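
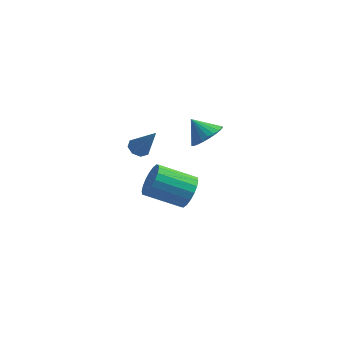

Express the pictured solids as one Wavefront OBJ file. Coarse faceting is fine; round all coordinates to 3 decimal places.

v -0.781 0.455 -3.705
v -0.276 -0.134 -3.21
v -1.914 -0.823 -2.36
v -2.419 -0.235 -2.855
v -0.291 0.197 -2.97
v -1.929 -0.492 -2.12
v -0.403 0.58 -2.876
v -2.041 -0.11 -2.025
v -0.59 0.937 -2.946
v -2.227 0.248 -2.095
v -0.814 1.199 -3.166
v -2.452 0.51 -2.315
v -1.032 1.314 -3.493
v -2.67 0.625 -2.642
v -1.201 1.258 -3.862
v -2.839 0.569 -3.012
v -1.286 1.043 -4.2
v -2.924 0.354 -3.35
v -1.271 0.712 -4.44
v -2.909 0.023 -3.59
v -1.159 0.33 -4.535
v -2.797 -0.36 -3.684
v -0.973 -0.028 -4.465
v -2.61 -0.717 -3.614
v -0.748 -0.29 -4.245
v -2.386 -0.979 -3.394
v -0.53 -0.405 -3.918
v -2.168 -1.094 -3.067
v -0.361 -0.349 -3.548
v -1.999 -1.038 -2.698
v -1.521 -3.297 1.513
v -1.079 -3.323 1.205
v -0.579 -3.583 2.887
v -1.157 -2.939 1.338
v -1.448 -2.765 1.574
v -1.782 -2.903 1.775
v -1.964 -3.271 1.822
v -1.886 -3.655 1.689
v -1.594 -3.829 1.453
v -1.26 -3.691 1.252
v 0.935 -1.595 1.859
v 1.557 -1.674 2.434
v 0.145 -1.545 2.721
v 1.541 -1.344 2.4
v 1.433 -1.053 2.284
v 1.249 -0.844 2.103
v 1.018 -0.75 1.885
v 0.774 -0.784 1.664
v 0.554 -0.942 1.472
v 0.392 -1.199 1.339
v 0.313 -1.517 1.285
v 0.329 -1.846 1.318
v 0.437 -2.137 1.434
v 0.621 -2.346 1.615
v 0.852 -2.441 1.833
v 1.096 -2.407 2.055
v 1.316 -2.249 2.247
v 1.478 -1.992 2.38
f 2 1 5
f 2 5 3
f 3 5 6
f 3 6 4
f 5 1 7
f 5 7 6
f 6 7 8
f 6 8 4
f 7 1 9
f 7 9 8
f 8 9 10
f 8 10 4
f 9 1 11
f 9 11 10
f 10 11 12
f 10 12 4
f 11 1 13
f 11 13 12
f 12 13 14
f 12 14 4
f 13 1 15
f 13 15 14
f 14 15 16
f 14 16 4
f 15 1 17
f 15 17 16
f 16 17 18
f 16 18 4
f 17 1 19
f 17 19 18
f 18 19 20
f 18 20 4
f 19 1 21
f 19 21 20
f 20 21 22
f 20 22 4
f 21 1 23
f 21 23 22
f 22 23 24
f 22 24 4
f 23 1 25
f 23 25 24
f 24 25 26
f 24 26 4
f 25 1 27
f 25 27 26
f 26 27 28
f 26 28 4
f 27 1 29
f 27 29 28
f 28 29 30
f 28 30 4
f 29 1 2
f 29 2 30
f 30 2 3
f 30 3 4
f 32 31 34
f 32 34 33
f 34 31 35
f 34 35 33
f 35 31 36
f 35 36 33
f 36 31 37
f 36 37 33
f 37 31 38
f 37 38 33
f 38 31 39
f 38 39 33
f 39 31 40
f 39 40 33
f 40 31 32
f 40 32 33
f 42 41 44
f 42 44 43
f 44 41 45
f 44 45 43
f 45 41 46
f 45 46 43
f 46 41 47
f 46 47 43
f 47 41 48
f 47 48 43
f 48 41 49
f 48 49 43
f 49 41 50
f 49 50 43
f 50 41 51
f 50 51 43
f 51 41 52
f 51 52 43
f 52 41 53
f 52 53 43
f 53 41 54
f 53 54 43
f 54 41 55
f 54 55 43
f 55 41 56
f 55 56 43
f 56 41 57
f 56 57 43
f 57 41 58
f 57 58 43
f 58 41 42
f 58 42 43



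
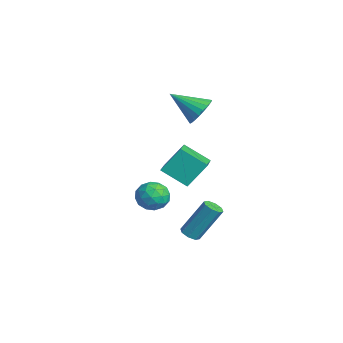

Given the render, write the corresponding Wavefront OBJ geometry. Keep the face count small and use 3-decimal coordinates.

v 2.171 -3.943 -1.338
v 2.647 -3.508 -1.986
v 3.433 -4.452 -0.754
v 3.909 -4.017 -1.402
v 3.471 -3.538 -0.757
v 2.691 -3.224 -1.118
v 3.389 -4.736 -1.622
v 2.609 -4.422 -1.983
v 3.4 -3.998 -2.162
v 3.451 -3.257 -1.627
v 2.629 -4.703 -1.113
v 2.68 -3.962 -0.578
v 2.299 -3.681 -1.713
v 3.781 -4.279 -1.027
v 3.524 -3.998 -0.647
v 3.804 -3.742 -1.029
v 2.325 -3.514 -1.203
v 2.604 -3.258 -1.584
v 3.088 -3.276 -0.862
v 3.476 -4.702 -1.156
v 3.755 -4.446 -1.537
v 2.276 -4.218 -1.711
v 2.556 -3.962 -2.093
v 2.992 -4.684 -1.878
v 3.021 -3.713 -2.198
v 3.762 -4.012 -1.854
v 3.456 -4.435 -1.984
v 2.998 -4.25 -2.196
v 3.051 -3.278 -1.884
v 3.792 -3.577 -1.54
v 3.535 -3.296 -1.161
v 3.076 -3.111 -1.373
v 3.493 -3.566 -1.987
v 2.288 -4.383 -1.2
v 3.029 -4.682 -0.856
v 3.004 -4.849 -1.367
v 2.545 -4.664 -1.579
v 2.318 -3.948 -0.886
v 3.059 -4.247 -0.542
v 3.082 -3.71 -0.544
v 2.624 -3.525 -0.756
v 2.587 -4.394 -0.753
v -3.542 0.705 0.611
v -3.185 1.13 1.407
v -4.378 -0.725 1.749
v -3.544 1.31 1.369
v -3.903 1.385 1.201
v -4.199 1.343 0.93
v -4.382 1.191 0.605
v -4.419 0.954 0.28
v -4.305 0.675 0.013
v -4.059 0.401 -0.151
v -3.724 0.179 -0.184
v -3.357 0.048 -0.078
v -3.022 0.031 0.146
v -2.777 0.131 0.451
v -2.665 0.33 0.783
v -2.704 0.593 1.086
v -2.888 0.876 1.306
v 3.229 -2.135 -4.271
v 3.711 -2.4 -4.168
v 3.934 -1.27 -2.306
v 3.451 -1.005 -2.409
v 3.767 -2.039 -4.394
v 3.989 -0.909 -2.531
v 3.507 -1.735 -4.547
v 3.73 -0.605 -2.685
v 3.084 -1.665 -4.539
v 3.307 -0.535 -2.677
v 2.746 -1.87 -4.374
v 2.969 -0.74 -2.512
v 2.691 -2.231 -4.149
v 2.913 -1.101 -2.286
v 2.95 -2.535 -3.995
v 3.173 -1.405 -2.133
v 3.373 -2.605 -4.003
v 3.596 -1.475 -2.141
v -0.246 -2.35 -1.192
v -0.268 -1.294 0.101
v 0.579 -1.228 -2.095
v 0.558 -0.172 -0.801
v 1.402 -3.068 -0.579
v 1.381 -2.012 0.715
v 2.228 -1.946 -1.481
v 2.206 -0.89 -0.188
f 1 38 17
f 38 12 41
f 17 41 6
f 38 41 17
f 1 17 13
f 17 6 18
f 13 18 2
f 17 18 13
f 1 13 22
f 13 2 23
f 22 23 8
f 13 23 22
f 1 22 34
f 22 8 37
f 34 37 11
f 22 37 34
f 1 34 38
f 34 11 42
f 38 42 12
f 34 42 38
f 2 18 29
f 18 6 32
f 29 32 10
f 18 32 29
f 6 41 19
f 41 12 40
f 19 40 5
f 41 40 19
f 12 42 39
f 42 11 35
f 39 35 3
f 42 35 39
f 11 37 36
f 37 8 24
f 36 24 7
f 37 24 36
f 8 23 28
f 23 2 25
f 28 25 9
f 23 25 28
f 4 30 16
f 30 10 31
f 16 31 5
f 30 31 16
f 4 16 14
f 16 5 15
f 14 15 3
f 16 15 14
f 4 14 21
f 14 3 20
f 21 20 7
f 14 20 21
f 4 21 26
f 21 7 27
f 26 27 9
f 21 27 26
f 4 26 30
f 26 9 33
f 30 33 10
f 26 33 30
f 5 31 19
f 31 10 32
f 19 32 6
f 31 32 19
f 3 15 39
f 15 5 40
f 39 40 12
f 15 40 39
f 7 20 36
f 20 3 35
f 36 35 11
f 20 35 36
f 9 27 28
f 27 7 24
f 28 24 8
f 27 24 28
f 10 33 29
f 33 9 25
f 29 25 2
f 33 25 29
f 44 43 46
f 44 46 45
f 46 43 47
f 46 47 45
f 47 43 48
f 47 48 45
f 48 43 49
f 48 49 45
f 49 43 50
f 49 50 45
f 50 43 51
f 50 51 45
f 51 43 52
f 51 52 45
f 52 43 53
f 52 53 45
f 53 43 54
f 53 54 45
f 54 43 55
f 54 55 45
f 55 43 56
f 55 56 45
f 56 43 57
f 56 57 45
f 57 43 58
f 57 58 45
f 58 43 59
f 58 59 45
f 59 43 44
f 59 44 45
f 61 60 64
f 61 64 62
f 62 64 65
f 62 65 63
f 64 60 66
f 64 66 65
f 65 66 67
f 65 67 63
f 66 60 68
f 66 68 67
f 67 68 69
f 67 69 63
f 68 60 70
f 68 70 69
f 69 70 71
f 69 71 63
f 70 60 72
f 70 72 71
f 71 72 73
f 71 73 63
f 72 60 74
f 72 74 73
f 73 74 75
f 73 75 63
f 74 60 76
f 74 76 75
f 75 76 77
f 75 77 63
f 76 60 61
f 76 61 77
f 77 61 62
f 77 62 63
f 79 81 78
f 82 79 78
f 78 81 80
f 80 82 78
f 79 85 81
f 83 79 82
f 83 85 79
f 81 85 80
f 84 82 80
f 80 85 84
f 84 83 82
f 85 83 84



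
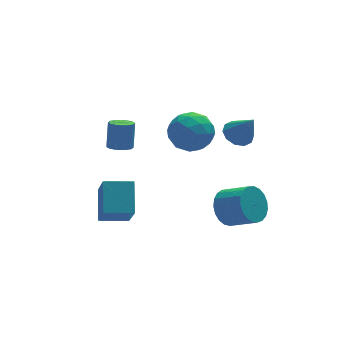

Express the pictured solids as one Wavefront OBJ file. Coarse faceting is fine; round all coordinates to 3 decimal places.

v 2.247 -2.762 -3.079
v 2.757 -2.93 -3.899
v 3.623 -3.906 -3.16
v 3.113 -3.738 -2.341
v 2.963 -2.62 -3.733
v 3.83 -3.597 -2.994
v 3.046 -2.336 -3.453
v 3.912 -3.312 -2.715
v 2.991 -2.124 -3.109
v 3.857 -3.101 -2.37
v 2.806 -2.023 -2.76
v 3.673 -3 -2.021
v 2.526 -2.05 -2.466
v 3.392 -3.027 -1.727
v 2.196 -2.2 -2.278
v 3.063 -3.176 -1.539
v 1.876 -2.447 -2.229
v 2.743 -3.423 -1.49
v 1.62 -2.748 -2.326
v 2.486 -3.725 -1.587
v 1.472 -3.052 -2.554
v 2.338 -4.028 -1.815
v 1.458 -3.306 -2.873
v 2.324 -4.282 -2.134
v 1.581 -3.465 -3.227
v 2.447 -4.441 -2.489
v 1.818 -3.503 -3.556
v 2.685 -4.479 -2.817
v 2.13 -3.413 -3.803
v 2.996 -4.389 -3.064
v 2.462 -3.21 -3.924
v 3.328 -4.186 -3.185
v -3.444 -2.603 -1.977
v -3.035 -1.356 -0.898
v -3.27 -1.26 -3.595
v -2.861 -0.012 -2.515
v -2.119 -2.928 -2.105
v -1.71 -1.68 -1.025
v -1.945 -1.584 -3.722
v -1.536 -0.337 -2.643
v 0.82 -0.95 2.324
v 1.77 -1.272 1.838
v -0.03 -2.368 1.602
v 0.92 -2.69 1.116
v 0.812 -2.751 2.224
v 1.337 -1.875 2.67
v 0.403 -1.765 0.77
v 0.928 -0.889 1.216
v 1.512 -1.776 0.878
v 1.765 -2.385 1.776
v -0.025 -1.255 1.664
v 0.228 -1.864 2.562
v 1.37 -0.987 2.144
v 0.37 -2.653 1.296
v 0.307 -2.689 1.947
v 0.865 -2.878 1.661
v 1.115 -1.341 2.633
v 1.674 -1.53 2.348
v 1.11 -2.399 2.574
v 0.066 -2.11 1.092
v 0.625 -2.299 0.807
v 0.875 -0.762 1.779
v 1.433 -0.951 1.493
v 0.63 -1.241 0.866
v 1.776 -1.472 1.294
v 1.277 -2.305 0.87
v 0.973 -1.762 0.667
v 1.282 -1.247 0.929
v 1.925 -1.83 1.822
v 1.425 -2.663 1.398
v 1.362 -2.699 2.049
v 1.671 -2.185 2.311
v 1.773 -2.126 1.258
v 0.315 -0.977 2.042
v -0.185 -1.81 1.618
v 0.069 -1.455 1.129
v 0.378 -0.941 1.391
v 0.463 -1.335 2.57
v -0.036 -2.168 2.146
v 0.458 -2.393 2.511
v 0.767 -1.878 2.773
v -0.033 -1.514 2.182
v -1.749 0.134 -0.006
v -1.37 -0.322 0.085
v -1.131 0.13 1.356
v -1.511 0.586 1.266
v -1.176 -0.037 -0.052
v -0.938 0.415 1.219
v -1.201 0.313 -0.172
v -0.963 0.765 1.099
v -1.436 0.595 -0.228
v -1.197 1.046 1.043
v -1.79 0.701 -0.199
v -1.551 1.152 1.072
v -2.129 0.59 -0.096
v -1.89 1.042 1.175
v -2.322 0.305 0.041
v -2.084 0.757 1.312
v -2.297 -0.045 0.161
v -2.059 0.407 1.432
v -2.063 -0.326 0.217
v -1.824 0.125 1.488
v -1.709 -0.432 0.188
v -1.47 0.019 1.459
v 3.089 -1.798 1.033
v 3.796 -1.888 0.768
v 3.491 -2.562 2.367
v 3.78 -1.483 1.005
v 3.501 -1.198 1.252
v 3.064 -1.142 1.416
v 2.637 -1.336 1.433
v 2.382 -1.707 1.298
v 2.398 -2.112 1.061
v 2.677 -2.397 0.813
v 3.114 -2.453 0.649
v 3.541 -2.259 0.632
f 2 1 5
f 2 5 3
f 3 5 6
f 3 6 4
f 5 1 7
f 5 7 6
f 6 7 8
f 6 8 4
f 7 1 9
f 7 9 8
f 8 9 10
f 8 10 4
f 9 1 11
f 9 11 10
f 10 11 12
f 10 12 4
f 11 1 13
f 11 13 12
f 12 13 14
f 12 14 4
f 13 1 15
f 13 15 14
f 14 15 16
f 14 16 4
f 15 1 17
f 15 17 16
f 16 17 18
f 16 18 4
f 17 1 19
f 17 19 18
f 18 19 20
f 18 20 4
f 19 1 21
f 19 21 20
f 20 21 22
f 20 22 4
f 21 1 23
f 21 23 22
f 22 23 24
f 22 24 4
f 23 1 25
f 23 25 24
f 24 25 26
f 24 26 4
f 25 1 27
f 25 27 26
f 26 27 28
f 26 28 4
f 27 1 29
f 27 29 28
f 28 29 30
f 28 30 4
f 29 1 31
f 29 31 30
f 30 31 32
f 30 32 4
f 31 1 2
f 31 2 32
f 32 2 3
f 32 3 4
f 34 36 33
f 37 34 33
f 33 36 35
f 35 37 33
f 34 40 36
f 38 34 37
f 38 40 34
f 36 40 35
f 39 37 35
f 35 40 39
f 39 38 37
f 40 38 39
f 41 78 57
f 78 52 81
f 57 81 46
f 78 81 57
f 41 57 53
f 57 46 58
f 53 58 42
f 57 58 53
f 41 53 62
f 53 42 63
f 62 63 48
f 53 63 62
f 41 62 74
f 62 48 77
f 74 77 51
f 62 77 74
f 41 74 78
f 74 51 82
f 78 82 52
f 74 82 78
f 42 58 69
f 58 46 72
f 69 72 50
f 58 72 69
f 46 81 59
f 81 52 80
f 59 80 45
f 81 80 59
f 52 82 79
f 82 51 75
f 79 75 43
f 82 75 79
f 51 77 76
f 77 48 64
f 76 64 47
f 77 64 76
f 48 63 68
f 63 42 65
f 68 65 49
f 63 65 68
f 44 70 56
f 70 50 71
f 56 71 45
f 70 71 56
f 44 56 54
f 56 45 55
f 54 55 43
f 56 55 54
f 44 54 61
f 54 43 60
f 61 60 47
f 54 60 61
f 44 61 66
f 61 47 67
f 66 67 49
f 61 67 66
f 44 66 70
f 66 49 73
f 70 73 50
f 66 73 70
f 45 71 59
f 71 50 72
f 59 72 46
f 71 72 59
f 43 55 79
f 55 45 80
f 79 80 52
f 55 80 79
f 47 60 76
f 60 43 75
f 76 75 51
f 60 75 76
f 49 67 68
f 67 47 64
f 68 64 48
f 67 64 68
f 50 73 69
f 73 49 65
f 69 65 42
f 73 65 69
f 84 83 87
f 84 87 85
f 85 87 88
f 85 88 86
f 87 83 89
f 87 89 88
f 88 89 90
f 88 90 86
f 89 83 91
f 89 91 90
f 90 91 92
f 90 92 86
f 91 83 93
f 91 93 92
f 92 93 94
f 92 94 86
f 93 83 95
f 93 95 94
f 94 95 96
f 94 96 86
f 95 83 97
f 95 97 96
f 96 97 98
f 96 98 86
f 97 83 99
f 97 99 98
f 98 99 100
f 98 100 86
f 99 83 101
f 99 101 100
f 100 101 102
f 100 102 86
f 101 83 103
f 101 103 102
f 102 103 104
f 102 104 86
f 103 83 84
f 103 84 104
f 104 84 85
f 104 85 86
f 106 105 108
f 106 108 107
f 108 105 109
f 108 109 107
f 109 105 110
f 109 110 107
f 110 105 111
f 110 111 107
f 111 105 112
f 111 112 107
f 112 105 113
f 112 113 107
f 113 105 114
f 113 114 107
f 114 105 115
f 114 115 107
f 115 105 116
f 115 116 107
f 116 105 106
f 116 106 107



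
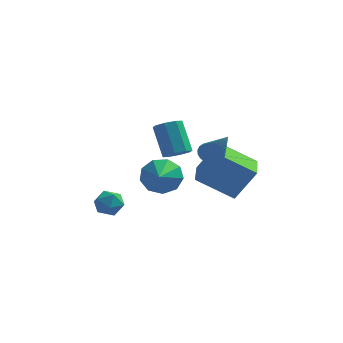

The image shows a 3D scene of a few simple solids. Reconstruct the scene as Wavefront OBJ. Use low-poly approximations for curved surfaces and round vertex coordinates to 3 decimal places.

v -2.025 4.234 -1.454
v -1.326 4.042 -2.053
v -1.835 2.906 -0.806
v -1.093 4.332 -1.528
v -1.296 4.576 -0.969
v -1.841 4.66 -0.637
v -2.471 4.545 -0.687
v -2.893 4.284 -1.097
v -2.909 4 -1.673
v -2.511 3.825 -2.148
v -1.886 3.842 -2.297
v 1.472 2.191 -1.34
v -0.141 2.033 -0.33
v 1.197 3.88 -1.514
v -0.416 3.722 -0.504
v 2.336 2.478 0.084
v 0.723 2.32 1.094
v 2.061 4.167 -0.09
v 0.448 4.009 0.92
v -0.869 2.053 1.081
v -0.455 1.747 1.444
v -1.037 2.5 2.742
v -1.451 2.807 2.379
v -0.282 2.166 1.279
v -0.863 2.919 2.577
v -0.452 2.518 0.998
v -1.034 3.272 2.296
v -0.867 2.599 0.765
v -1.449 3.352 2.064
v -1.283 2.36 0.718
v -1.865 3.113 2.016
v -1.457 1.941 0.883
v -2.038 2.694 2.181
v -1.286 1.588 1.164
v -1.868 2.342 2.462
v -0.871 1.508 1.396
v -1.453 2.261 2.695
v -4.101 3.245 -2.503
v -3.525 3.071 -2.098
v -4.275 2.109 -2.742
v -3.699 1.935 -2.337
v -4.3 2.192 -2.022
v -4.192 2.895 -1.874
v -3.608 2.285 -2.966
v -3.5 2.988 -2.818
v -3.22 2.479 -2.384
v -3.648 2.421 -1.8
v -4.152 2.759 -3.04
v -4.58 2.701 -2.456
v 0.47 2.295 1.141
v 0.959 2.621 1.088
v 1.35 1.225 2.679
v 0.84 2.744 1.241
v 0.664 2.798 1.38
v 0.459 2.776 1.482
v 0.256 2.681 1.533
v 0.085 2.527 1.523
v -0.027 2.338 1.456
v -0.064 2.142 1.341
v -0.019 1.97 1.195
v 0.1 1.847 1.041
v 0.275 1.792 0.902
v 0.48 1.814 0.8
v 0.684 1.909 0.75
v 0.855 2.063 0.759
v 0.967 2.252 0.827
v 1.004 2.448 0.942
f 2 1 4
f 2 4 3
f 4 1 5
f 4 5 3
f 5 1 6
f 5 6 3
f 6 1 7
f 6 7 3
f 7 1 8
f 7 8 3
f 8 1 9
f 8 9 3
f 9 1 10
f 9 10 3
f 10 1 11
f 10 11 3
f 11 1 2
f 11 2 3
f 13 15 12
f 16 13 12
f 12 15 14
f 14 16 12
f 13 19 15
f 17 13 16
f 17 19 13
f 15 19 14
f 18 16 14
f 14 19 18
f 18 17 16
f 19 17 18
f 21 20 24
f 21 24 22
f 22 24 25
f 22 25 23
f 24 20 26
f 24 26 25
f 25 26 27
f 25 27 23
f 26 20 28
f 26 28 27
f 27 28 29
f 27 29 23
f 28 20 30
f 28 30 29
f 29 30 31
f 29 31 23
f 30 20 32
f 30 32 31
f 31 32 33
f 31 33 23
f 32 20 34
f 32 34 33
f 33 34 35
f 33 35 23
f 34 20 36
f 34 36 35
f 35 36 37
f 35 37 23
f 36 20 21
f 36 21 37
f 37 21 22
f 37 22 23
f 38 49 43
f 38 43 39
f 38 39 45
f 38 45 48
f 38 48 49
f 39 43 47
f 43 49 42
f 49 48 40
f 48 45 44
f 45 39 46
f 41 47 42
f 41 42 40
f 41 40 44
f 41 44 46
f 41 46 47
f 42 47 43
f 40 42 49
f 44 40 48
f 46 44 45
f 47 46 39
f 51 50 53
f 51 53 52
f 53 50 54
f 53 54 52
f 54 50 55
f 54 55 52
f 55 50 56
f 55 56 52
f 56 50 57
f 56 57 52
f 57 50 58
f 57 58 52
f 58 50 59
f 58 59 52
f 59 50 60
f 59 60 52
f 60 50 61
f 60 61 52
f 61 50 62
f 61 62 52
f 62 50 63
f 62 63 52
f 63 50 64
f 63 64 52
f 64 50 65
f 64 65 52
f 65 50 66
f 65 66 52
f 66 50 67
f 66 67 52
f 67 50 51
f 67 51 52



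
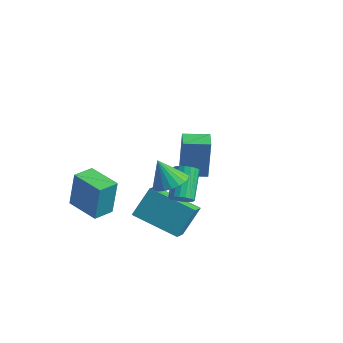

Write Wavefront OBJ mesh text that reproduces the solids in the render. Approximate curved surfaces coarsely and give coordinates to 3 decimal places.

v 0.824 -3.725 -2.835
v 0.938 -2.855 -1.582
v 0.339 -2.969 -3.317
v 0.452 -2.098 -2.064
v 2.708 -2.962 -3.536
v 2.821 -2.091 -2.283
v 2.222 -2.205 -4.018
v 2.336 -1.335 -2.765
v 2.659 -2.685 -1.419
v 3.029 -2.314 -1.494
v 2.332 -1.404 -0.436
v 1.961 -1.775 -0.361
v 2.864 -2.256 -1.652
v 2.167 -1.346 -0.594
v 2.659 -2.283 -1.765
v 1.962 -1.373 -0.707
v 2.453 -2.39 -1.808
v 1.756 -1.48 -0.75
v 2.288 -2.555 -1.775
v 1.591 -1.645 -0.717
v 2.196 -2.746 -1.671
v 1.499 -1.836 -0.613
v 2.196 -2.925 -1.517
v 1.499 -2.015 -0.459
v 2.288 -3.056 -1.344
v 1.591 -2.146 -0.286
v 2.453 -3.114 -1.186
v 1.756 -2.204 -0.128
v 2.658 -3.087 -1.073
v 1.961 -2.177 -0.015
v 2.864 -2.98 -1.03
v 2.167 -2.07 0.028
v 3.029 -2.815 -1.063
v 2.332 -1.905 -0.005
v 3.121 -2.624 -1.167
v 2.424 -1.714 -0.109
v 3.121 -2.445 -1.321
v 2.424 -1.535 -0.263
v 3.324 -3.841 0.478
v 3.912 -4.317 0.621
v 2.836 -4.099 1.622
v 4.023 -4.038 0.732
v 4.014 -3.725 0.798
v 3.886 -3.432 0.81
v 3.66 -3.21 0.764
v 3.376 -3.097 0.668
v 3.083 -3.112 0.54
v 2.832 -3.254 0.401
v 2.666 -3.497 0.275
v 2.613 -3.799 0.185
v 2.684 -4.109 0.145
v 2.865 -4.372 0.162
v 3.125 -4.544 0.235
v 3.42 -4.594 0.349
v 3.698 -4.514 0.486
v -2.694 -4.144 -3.79
v -2.482 -4.014 -1.977
v -2.755 -3.148 -3.855
v -2.543 -3.018 -2.042
v -1.137 -4.062 -3.978
v -0.925 -3.932 -2.165
v -1.198 -3.066 -4.043
v -0.986 -2.936 -2.23
v -1.259 0.783 -3.63
v -1.097 0.792 -1.496
v -1.943 1.365 -3.581
v -1.782 1.374 -1.447
v -0.478 1.706 -3.693
v -0.317 1.715 -1.559
v -1.163 2.288 -3.644
v -1.001 2.297 -1.51
f 2 4 1
f 5 2 1
f 1 4 3
f 3 5 1
f 2 8 4
f 6 2 5
f 6 8 2
f 4 8 3
f 7 5 3
f 3 8 7
f 7 6 5
f 8 6 7
f 10 9 13
f 10 13 11
f 11 13 14
f 11 14 12
f 13 9 15
f 13 15 14
f 14 15 16
f 14 16 12
f 15 9 17
f 15 17 16
f 16 17 18
f 16 18 12
f 17 9 19
f 17 19 18
f 18 19 20
f 18 20 12
f 19 9 21
f 19 21 20
f 20 21 22
f 20 22 12
f 21 9 23
f 21 23 22
f 22 23 24
f 22 24 12
f 23 9 25
f 23 25 24
f 24 25 26
f 24 26 12
f 25 9 27
f 25 27 26
f 26 27 28
f 26 28 12
f 27 9 29
f 27 29 28
f 28 29 30
f 28 30 12
f 29 9 31
f 29 31 30
f 30 31 32
f 30 32 12
f 31 9 33
f 31 33 32
f 32 33 34
f 32 34 12
f 33 9 35
f 33 35 34
f 34 35 36
f 34 36 12
f 35 9 37
f 35 37 36
f 36 37 38
f 36 38 12
f 37 9 10
f 37 10 38
f 38 10 11
f 38 11 12
f 40 39 42
f 40 42 41
f 42 39 43
f 42 43 41
f 43 39 44
f 43 44 41
f 44 39 45
f 44 45 41
f 45 39 46
f 45 46 41
f 46 39 47
f 46 47 41
f 47 39 48
f 47 48 41
f 48 39 49
f 48 49 41
f 49 39 50
f 49 50 41
f 50 39 51
f 50 51 41
f 51 39 52
f 51 52 41
f 52 39 53
f 52 53 41
f 53 39 54
f 53 54 41
f 54 39 55
f 54 55 41
f 55 39 40
f 55 40 41
f 57 59 56
f 60 57 56
f 56 59 58
f 58 60 56
f 57 63 59
f 61 57 60
f 61 63 57
f 59 63 58
f 62 60 58
f 58 63 62
f 62 61 60
f 63 61 62
f 65 67 64
f 68 65 64
f 64 67 66
f 66 68 64
f 65 71 67
f 69 65 68
f 69 71 65
f 67 71 66
f 70 68 66
f 66 71 70
f 70 69 68
f 71 69 70



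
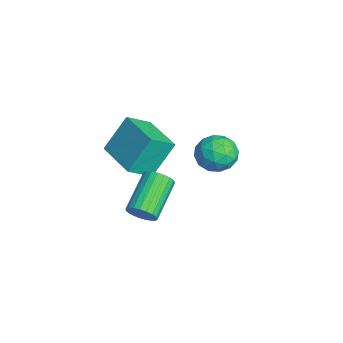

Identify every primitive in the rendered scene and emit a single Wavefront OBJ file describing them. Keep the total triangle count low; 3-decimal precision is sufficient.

v -3.261 0.01 2.018
v -2.888 -1.008 2.753
v -3.595 0.993 3.549
v -3.222 -0.025 4.284
v -1.378 0.685 1.996
v -1.005 -0.333 2.731
v -1.712 1.668 3.527
v -1.339 0.65 4.262
v -1.161 3.675 3.392
v -0.334 3.569 2.991
v -0.826 2.591 4.369
v 0.001 2.485 3.968
v -0.186 3.255 4.447
v -0.393 3.924 3.843
v -0.767 2.236 3.517
v -0.974 2.905 2.913
v -0.09 2.68 3.068
v 0.269 3.309 3.643
v -1.429 2.851 3.717
v -1.07 3.48 4.292
v -0.777 3.717 3.106
v -0.383 2.443 4.254
v -0.493 2.895 4.536
v -0.007 2.833 4.3
v -0.812 3.926 3.606
v -0.326 3.864 3.371
v -0.239 3.679 4.227
v -0.834 2.296 3.989
v -0.348 2.234 3.754
v -1.153 3.327 3.06
v -0.667 3.265 2.824
v -0.921 2.481 3.133
v -0.148 3.132 2.915
v 0.05 2.495 3.49
v -0.402 2.348 3.224
v -0.524 2.742 2.869
v 0.064 3.502 3.253
v 0.261 2.865 3.828
v 0.15 3.318 4.109
v 0.029 3.711 3.754
v 0.207 2.98 3.299
v -1.421 3.295 3.532
v -1.224 2.658 4.107
v -1.189 2.449 3.606
v -1.31 2.842 3.251
v -1.21 3.665 3.87
v -1.012 3.028 4.445
v -0.636 3.418 4.491
v -0.758 3.812 4.136
v -1.367 3.18 4.061
v 2.431 -0.336 2.985
v 2.84 -0.205 3.459
v 1.498 0.687 4.37
v 1.089 0.556 3.895
v 2.871 0.006 3.299
v 1.53 0.897 4.21
v 2.826 0.157 3.085
v 1.485 1.049 3.995
v 2.713 0.223 2.854
v 1.372 1.115 3.764
v 2.551 0.193 2.645
v 1.21 1.084 3.555
v 2.368 0.071 2.495
v 1.027 0.962 3.405
v 2.196 -0.121 2.429
v 0.855 0.77 3.34
v 2.065 -0.351 2.46
v 0.723 0.541 3.37
v 1.996 -0.577 2.582
v 0.655 0.314 3.492
v 2.003 -0.762 2.773
v 0.662 0.129 3.683
v 2.084 -0.874 3.001
v 0.743 0.018 3.911
v 2.225 -0.892 3.226
v 0.883 -0 4.136
v 2.401 -0.814 3.409
v 1.06 0.078 4.32
v 2.582 -0.653 3.519
v 1.241 0.238 4.43
v 2.738 -0.438 3.537
v 1.396 0.454 4.447
f 2 4 1
f 5 2 1
f 1 4 3
f 3 5 1
f 2 8 4
f 6 2 5
f 6 8 2
f 4 8 3
f 7 5 3
f 3 8 7
f 7 6 5
f 8 6 7
f 9 46 25
f 46 20 49
f 25 49 14
f 46 49 25
f 9 25 21
f 25 14 26
f 21 26 10
f 25 26 21
f 9 21 30
f 21 10 31
f 30 31 16
f 21 31 30
f 9 30 42
f 30 16 45
f 42 45 19
f 30 45 42
f 9 42 46
f 42 19 50
f 46 50 20
f 42 50 46
f 10 26 37
f 26 14 40
f 37 40 18
f 26 40 37
f 14 49 27
f 49 20 48
f 27 48 13
f 49 48 27
f 20 50 47
f 50 19 43
f 47 43 11
f 50 43 47
f 19 45 44
f 45 16 32
f 44 32 15
f 45 32 44
f 16 31 36
f 31 10 33
f 36 33 17
f 31 33 36
f 12 38 24
f 38 18 39
f 24 39 13
f 38 39 24
f 12 24 22
f 24 13 23
f 22 23 11
f 24 23 22
f 12 22 29
f 22 11 28
f 29 28 15
f 22 28 29
f 12 29 34
f 29 15 35
f 34 35 17
f 29 35 34
f 12 34 38
f 34 17 41
f 38 41 18
f 34 41 38
f 13 39 27
f 39 18 40
f 27 40 14
f 39 40 27
f 11 23 47
f 23 13 48
f 47 48 20
f 23 48 47
f 15 28 44
f 28 11 43
f 44 43 19
f 28 43 44
f 17 35 36
f 35 15 32
f 36 32 16
f 35 32 36
f 18 41 37
f 41 17 33
f 37 33 10
f 41 33 37
f 52 51 55
f 52 55 53
f 53 55 56
f 53 56 54
f 55 51 57
f 55 57 56
f 56 57 58
f 56 58 54
f 57 51 59
f 57 59 58
f 58 59 60
f 58 60 54
f 59 51 61
f 59 61 60
f 60 61 62
f 60 62 54
f 61 51 63
f 61 63 62
f 62 63 64
f 62 64 54
f 63 51 65
f 63 65 64
f 64 65 66
f 64 66 54
f 65 51 67
f 65 67 66
f 66 67 68
f 66 68 54
f 67 51 69
f 67 69 68
f 68 69 70
f 68 70 54
f 69 51 71
f 69 71 70
f 70 71 72
f 70 72 54
f 71 51 73
f 71 73 72
f 72 73 74
f 72 74 54
f 73 51 75
f 73 75 74
f 74 75 76
f 74 76 54
f 75 51 77
f 75 77 76
f 76 77 78
f 76 78 54
f 77 51 79
f 77 79 78
f 78 79 80
f 78 80 54
f 79 51 81
f 79 81 80
f 80 81 82
f 80 82 54
f 81 51 52
f 81 52 82
f 82 52 53
f 82 53 54



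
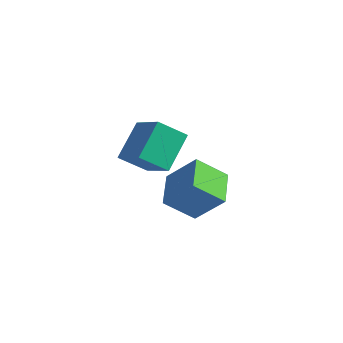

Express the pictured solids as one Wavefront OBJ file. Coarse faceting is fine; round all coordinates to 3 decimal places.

v 3.205 0.227 -3.028
v 4.364 0.601 -1.772
v 2.278 1.493 -2.55
v 3.438 1.867 -1.293
v 3.982 1.173 -4.027
v 5.142 1.547 -2.77
v 3.056 2.439 -3.548
v 4.215 2.813 -2.292
v 0.472 1.913 -2.414
v 0.2 3.359 -1.134
v -1.064 2.357 -3.241
v -1.336 3.802 -1.961
v 1.216 2.838 -3.299
v 0.944 4.283 -2.019
v -0.32 3.281 -4.126
v -0.592 4.727 -2.846
f 2 4 1
f 5 2 1
f 1 4 3
f 3 5 1
f 2 8 4
f 6 2 5
f 6 8 2
f 4 8 3
f 7 5 3
f 3 8 7
f 7 6 5
f 8 6 7
f 10 12 9
f 13 10 9
f 9 12 11
f 11 13 9
f 10 16 12
f 14 10 13
f 14 16 10
f 12 16 11
f 15 13 11
f 11 16 15
f 15 14 13
f 16 14 15



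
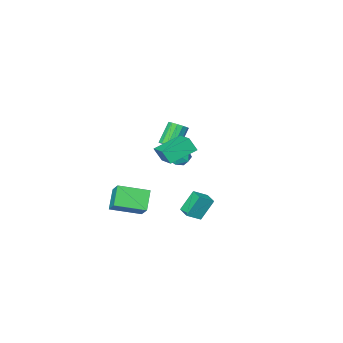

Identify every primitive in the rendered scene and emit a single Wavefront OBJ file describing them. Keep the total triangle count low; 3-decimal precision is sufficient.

v -1.267 2.711 -1.102
v -0.448 2.545 -0.609
v -1.086 3.541 -1.123
v -0.267 3.375 -0.63
v -0.553 2.525 -2.35
v 0.266 2.359 -1.857
v -0.372 3.355 -2.371
v 0.447 3.189 -1.878
v 0.533 3.466 3.428
v 0.8 3.108 4.198
v 0.964 4.867 3.93
v 1.231 4.51 4.7
v 2.029 3.23 2.8
v 2.296 2.873 3.57
v 2.46 4.632 3.302
v 2.727 4.274 4.072
v 0.296 1.336 2.561
v 0.598 0.851 2.663
v -0.215 0.6 3.862
v -0.516 1.084 3.759
v 0.754 1.092 2.82
v -0.058 0.84 4.019
v 0.765 1.41 2.894
v -0.047 1.158 4.093
v 0.627 1.705 2.862
v -0.185 1.453 4.061
v 0.384 1.882 2.735
v -0.428 1.63 3.934
v 0.113 1.886 2.552
v -0.699 1.634 3.751
v -0.1 1.716 2.372
v -0.912 1.464 3.571
v -0.187 1.424 2.252
v -0.999 1.173 3.451
v -0.121 1.105 2.23
v -0.933 0.853 3.429
v 0.078 0.859 2.313
v -0.734 0.607 3.512
v 0.346 0.764 2.474
v -0.467 0.513 3.673
v -3.781 -2.609 -1.631
v -3.167 -2.991 -1.854
v -4.233 -3.629 -1.126
v -3.619 -4.011 -1.349
v -3.562 -3.487 -0.806
v -3.282 -2.856 -1.118
v -4.118 -3.764 -1.862
v -3.838 -3.133 -2.174
v -3.375 -3.705 -1.997
v -3.031 -3.534 -1.344
v -4.369 -3.086 -1.636
v -4.025 -2.915 -0.983
v -0.08 -1.826 -4.324
v -0.793 -2.522 -3.299
v 0.206 -0.878 -3.482
v -0.508 -1.574 -2.457
v 1.488 -2.726 -3.843
v 0.774 -3.422 -2.818
v 1.773 -1.778 -3.001
v 1.06 -2.474 -1.976
f 2 4 1
f 5 2 1
f 1 4 3
f 3 5 1
f 2 8 4
f 6 2 5
f 6 8 2
f 4 8 3
f 7 5 3
f 3 8 7
f 7 6 5
f 8 6 7
f 10 12 9
f 13 10 9
f 9 12 11
f 11 13 9
f 10 16 12
f 14 10 13
f 14 16 10
f 12 16 11
f 15 13 11
f 11 16 15
f 15 14 13
f 16 14 15
f 18 17 21
f 18 21 19
f 19 21 22
f 19 22 20
f 21 17 23
f 21 23 22
f 22 23 24
f 22 24 20
f 23 17 25
f 23 25 24
f 24 25 26
f 24 26 20
f 25 17 27
f 25 27 26
f 26 27 28
f 26 28 20
f 27 17 29
f 27 29 28
f 28 29 30
f 28 30 20
f 29 17 31
f 29 31 30
f 30 31 32
f 30 32 20
f 31 17 33
f 31 33 32
f 32 33 34
f 32 34 20
f 33 17 35
f 33 35 34
f 34 35 36
f 34 36 20
f 35 17 37
f 35 37 36
f 36 37 38
f 36 38 20
f 37 17 39
f 37 39 38
f 38 39 40
f 38 40 20
f 39 17 18
f 39 18 40
f 40 18 19
f 40 19 20
f 41 52 46
f 41 46 42
f 41 42 48
f 41 48 51
f 41 51 52
f 42 46 50
f 46 52 45
f 52 51 43
f 51 48 47
f 48 42 49
f 44 50 45
f 44 45 43
f 44 43 47
f 44 47 49
f 44 49 50
f 45 50 46
f 43 45 52
f 47 43 51
f 49 47 48
f 50 49 42
f 54 56 53
f 57 54 53
f 53 56 55
f 55 57 53
f 54 60 56
f 58 54 57
f 58 60 54
f 56 60 55
f 59 57 55
f 55 60 59
f 59 58 57
f 60 58 59



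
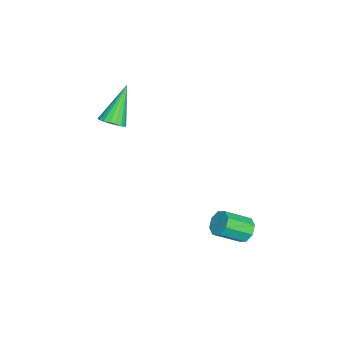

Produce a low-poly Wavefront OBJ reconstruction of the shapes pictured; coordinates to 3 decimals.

v -1.324 -2.263 2.018
v -0.963 -1.818 2.156
v -2.416 -1.837 3.502
v -1.137 -1.704 1.995
v -1.349 -1.702 1.839
v -1.555 -1.811 1.719
v -1.716 -2.009 1.657
v -1.799 -2.258 1.668
v -1.788 -2.508 1.748
v -1.686 -2.709 1.881
v -1.511 -2.823 2.042
v -1.3 -2.825 2.198
v -1.094 -2.716 2.318
v -0.933 -2.518 2.38
v -0.85 -2.269 2.369
v -0.861 -2.019 2.289
v 0.756 3.357 -2.093
v 1.201 3.697 -1.907
v 1.649 2.703 -1.162
v 1.204 2.363 -1.347
v 0.837 3.73 -1.643
v 1.284 2.737 -0.898
v 0.425 3.545 -1.642
v 0.872 2.552 -0.897
v 0.207 3.25 -1.905
v 0.655 2.256 -1.16
v 0.311 3.017 -2.278
v 0.759 2.023 -1.533
v 0.676 2.983 -2.542
v 1.123 1.99 -1.797
v 1.088 3.168 -2.543
v 1.535 2.175 -1.798
v 1.305 3.464 -2.28
v 1.753 2.47 -1.535
f 2 1 4
f 2 4 3
f 4 1 5
f 4 5 3
f 5 1 6
f 5 6 3
f 6 1 7
f 6 7 3
f 7 1 8
f 7 8 3
f 8 1 9
f 8 9 3
f 9 1 10
f 9 10 3
f 10 1 11
f 10 11 3
f 11 1 12
f 11 12 3
f 12 1 13
f 12 13 3
f 13 1 14
f 13 14 3
f 14 1 15
f 14 15 3
f 15 1 16
f 15 16 3
f 16 1 2
f 16 2 3
f 18 17 21
f 18 21 19
f 19 21 22
f 19 22 20
f 21 17 23
f 21 23 22
f 22 23 24
f 22 24 20
f 23 17 25
f 23 25 24
f 24 25 26
f 24 26 20
f 25 17 27
f 25 27 26
f 26 27 28
f 26 28 20
f 27 17 29
f 27 29 28
f 28 29 30
f 28 30 20
f 29 17 31
f 29 31 30
f 30 31 32
f 30 32 20
f 31 17 33
f 31 33 32
f 32 33 34
f 32 34 20
f 33 17 18
f 33 18 34
f 34 18 19
f 34 19 20



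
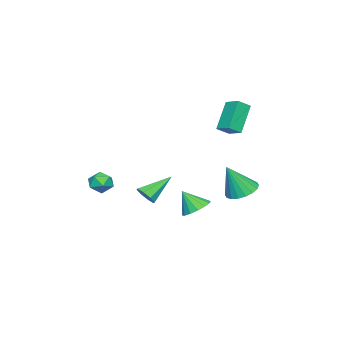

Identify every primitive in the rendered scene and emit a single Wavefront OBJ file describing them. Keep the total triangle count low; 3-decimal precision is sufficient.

v -2.053 1.796 -1.445
v -1.41 1.259 -1.871
v -1.387 1.224 0.285
v -1.212 1.624 -1.826
v -1.18 2.024 -1.706
v -1.321 2.378 -1.535
v -1.607 2.617 -1.345
v -1.982 2.694 -1.175
v -2.371 2.593 -1.059
v -2.697 2.333 -1.019
v -2.895 1.968 -1.063
v -2.927 1.568 -1.183
v -2.786 1.214 -1.355
v -2.5 0.975 -1.544
v -2.125 0.898 -1.714
v -1.736 1 -1.831
v -2.521 1.326 4.136
v -1.921 0.916 4.576
v -2.154 2.184 4.435
v -1.554 1.774 4.875
v -1.386 1.366 2.625
v -0.786 0.956 3.065
v -1.019 2.224 2.924
v -0.419 1.814 3.364
v -1.563 -0.551 -3.001
v -0.845 -0.101 -2.806
v -1.397 -1.309 -1.859
v -1.181 0.124 -2.608
v -1.619 0.168 -2.515
v -2.043 0.02 -2.552
v -2.338 -0.282 -2.709
v -2.425 -0.656 -2.944
v -2.282 -1.002 -3.195
v -1.946 -1.227 -3.393
v -1.508 -1.271 -3.487
v -1.084 -1.122 -3.45
v -0.789 -0.82 -3.292
v -0.702 -0.446 -3.057
v 3.784 -2.355 0.006
v 4.174 -2.804 -0.409
v 3.626 -3.216 0.789
v 4.016 -3.665 0.374
v 4.339 -3.111 0.712
v 4.438 -2.579 0.229
v 3.362 -3.441 0.151
v 3.461 -2.909 -0.332
v 3.914 -3.476 -0.319
v 4.517 -3.272 0.028
v 3.283 -2.748 0.352
v 3.886 -2.544 0.699
v 3.266 -0.859 -0.547
v 3.509 -1.175 -0.034
v 2.074 -0.061 0.507
v 3.733 -0.738 -0.112
v 3.683 -0.371 -0.445
v 3.389 -0.291 -0.838
v 3.023 -0.543 -1.061
v 2.799 -0.981 -0.983
v 2.848 -1.347 -0.65
v 3.142 -1.427 -0.256
f 2 1 4
f 2 4 3
f 4 1 5
f 4 5 3
f 5 1 6
f 5 6 3
f 6 1 7
f 6 7 3
f 7 1 8
f 7 8 3
f 8 1 9
f 8 9 3
f 9 1 10
f 9 10 3
f 10 1 11
f 10 11 3
f 11 1 12
f 11 12 3
f 12 1 13
f 12 13 3
f 13 1 14
f 13 14 3
f 14 1 15
f 14 15 3
f 15 1 16
f 15 16 3
f 16 1 2
f 16 2 3
f 18 20 17
f 21 18 17
f 17 20 19
f 19 21 17
f 18 24 20
f 22 18 21
f 22 24 18
f 20 24 19
f 23 21 19
f 19 24 23
f 23 22 21
f 24 22 23
f 26 25 28
f 26 28 27
f 28 25 29
f 28 29 27
f 29 25 30
f 29 30 27
f 30 25 31
f 30 31 27
f 31 25 32
f 31 32 27
f 32 25 33
f 32 33 27
f 33 25 34
f 33 34 27
f 34 25 35
f 34 35 27
f 35 25 36
f 35 36 27
f 36 25 37
f 36 37 27
f 37 25 38
f 37 38 27
f 38 25 26
f 38 26 27
f 39 50 44
f 39 44 40
f 39 40 46
f 39 46 49
f 39 49 50
f 40 44 48
f 44 50 43
f 50 49 41
f 49 46 45
f 46 40 47
f 42 48 43
f 42 43 41
f 42 41 45
f 42 45 47
f 42 47 48
f 43 48 44
f 41 43 50
f 45 41 49
f 47 45 46
f 48 47 40
f 52 51 54
f 52 54 53
f 54 51 55
f 54 55 53
f 55 51 56
f 55 56 53
f 56 51 57
f 56 57 53
f 57 51 58
f 57 58 53
f 58 51 59
f 58 59 53
f 59 51 60
f 59 60 53
f 60 51 52
f 60 52 53



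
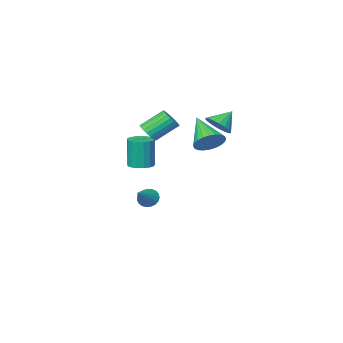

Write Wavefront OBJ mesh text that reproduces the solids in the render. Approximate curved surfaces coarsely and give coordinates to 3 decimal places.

v 2.655 0.809 -0.013
v 3.144 1.293 0.028
v 3.095 1.196 1.755
v 2.605 0.711 1.713
v 2.863 1.465 0.03
v 2.813 1.368 1.756
v 2.533 1.487 0.022
v 2.484 1.39 1.748
v 2.232 1.353 0.005
v 2.182 1.256 1.732
v 2.027 1.095 -0.015
v 1.977 0.997 1.711
v 1.966 0.771 -0.035
v 1.917 0.673 1.691
v 2.063 0.456 -0.05
v 2.014 0.358 1.676
v 2.296 0.221 -0.057
v 2.246 0.124 1.67
v 2.61 0.121 -0.053
v 2.561 0.024 1.673
v 2.935 0.179 -0.041
v 2.886 0.081 1.686
v 3.196 0.381 -0.022
v 3.147 0.283 1.705
v 3.333 0.681 -0.001
v 3.283 0.583 1.725
v 3.314 1.01 0.017
v 3.265 0.912 1.744
v 0.279 -2.602 -3.985
v 0.53 -2.359 -4.51
v 1.341 -1.858 -3.135
v 0.352 -2.178 -4.446
v 0.162 -2.07 -4.303
v -0.009 -2.054 -4.104
v -0.129 -2.133 -3.885
v -0.179 -2.293 -3.684
v -0.15 -2.506 -3.534
v -0.046 -2.735 -3.463
v 0.114 -2.942 -3.482
v 0.303 -3.09 -3.588
v 0.487 -3.153 -3.763
v 0.636 -3.121 -3.976
v 0.723 -2.999 -4.191
v 0.733 -2.809 -4.37
v 0.665 -2.582 -4.483
v 1.122 4.751 2.457
v 1.946 4.69 2.536
v 0.898 3.189 3.603
v 1.873 4.884 2.785
v 1.685 5.057 2.985
v 1.412 5.184 3.103
v 1.094 5.244 3.124
v 0.781 5.23 3.042
v 0.52 5.142 2.872
v 0.35 4.995 2.638
v 0.298 4.811 2.377
v 0.372 4.617 2.128
v 0.56 4.444 1.929
v 0.833 4.318 1.81
v 1.151 4.257 1.79
v 1.464 4.272 1.871
v 1.725 4.359 2.042
v 1.895 4.506 2.275
v 2.38 1.015 2.189
v 2.729 0.831 2.68
v 1.629 1.261 3.622
v 1.28 1.445 3.131
v 2.802 1.081 2.652
v 1.703 1.511 3.594
v 2.802 1.32 2.543
v 1.703 1.749 3.485
v 2.729 1.506 2.374
v 1.63 1.935 3.316
v 2.596 1.607 2.172
v 1.497 2.036 3.114
v 2.425 1.606 1.973
v 1.326 2.035 2.915
v 2.247 1.502 1.812
v 1.147 1.932 2.754
v 2.091 1.315 1.716
v 0.992 1.744 2.658
v 1.985 1.076 1.701
v 0.886 1.505 2.643
v 1.948 0.826 1.771
v 0.848 1.255 2.713
v 1.985 0.609 1.913
v 0.886 1.038 2.855
v 2.09 0.462 2.103
v 0.991 0.892 3.045
v 2.246 0.411 2.308
v 1.146 0.841 3.25
v 2.424 0.465 2.492
v 1.325 0.894 3.434
v 2.595 0.613 2.624
v 1.496 1.043 3.566
v -0.933 2.254 2.453
v -0.438 2.577 2.992
v -1.787 2.206 3.267
v -0.593 2.863 2.846
v -0.816 3.027 2.622
v -1.062 3.039 2.365
v -1.282 2.895 2.125
v -1.434 2.624 1.951
v -1.486 2.28 1.875
v -1.429 1.931 1.914
v -1.273 1.646 2.06
v -1.051 1.481 2.284
v -0.805 1.47 2.541
v -0.584 1.613 2.781
v -0.433 1.884 2.956
v -0.381 2.228 3.031
f 2 1 5
f 2 5 3
f 3 5 6
f 3 6 4
f 5 1 7
f 5 7 6
f 6 7 8
f 6 8 4
f 7 1 9
f 7 9 8
f 8 9 10
f 8 10 4
f 9 1 11
f 9 11 10
f 10 11 12
f 10 12 4
f 11 1 13
f 11 13 12
f 12 13 14
f 12 14 4
f 13 1 15
f 13 15 14
f 14 15 16
f 14 16 4
f 15 1 17
f 15 17 16
f 16 17 18
f 16 18 4
f 17 1 19
f 17 19 18
f 18 19 20
f 18 20 4
f 19 1 21
f 19 21 20
f 20 21 22
f 20 22 4
f 21 1 23
f 21 23 22
f 22 23 24
f 22 24 4
f 23 1 25
f 23 25 24
f 24 25 26
f 24 26 4
f 25 1 27
f 25 27 26
f 26 27 28
f 26 28 4
f 27 1 2
f 27 2 28
f 28 2 3
f 28 3 4
f 30 29 32
f 30 32 31
f 32 29 33
f 32 33 31
f 33 29 34
f 33 34 31
f 34 29 35
f 34 35 31
f 35 29 36
f 35 36 31
f 36 29 37
f 36 37 31
f 37 29 38
f 37 38 31
f 38 29 39
f 38 39 31
f 39 29 40
f 39 40 31
f 40 29 41
f 40 41 31
f 41 29 42
f 41 42 31
f 42 29 43
f 42 43 31
f 43 29 44
f 43 44 31
f 44 29 45
f 44 45 31
f 45 29 30
f 45 30 31
f 47 46 49
f 47 49 48
f 49 46 50
f 49 50 48
f 50 46 51
f 50 51 48
f 51 46 52
f 51 52 48
f 52 46 53
f 52 53 48
f 53 46 54
f 53 54 48
f 54 46 55
f 54 55 48
f 55 46 56
f 55 56 48
f 56 46 57
f 56 57 48
f 57 46 58
f 57 58 48
f 58 46 59
f 58 59 48
f 59 46 60
f 59 60 48
f 60 46 61
f 60 61 48
f 61 46 62
f 61 62 48
f 62 46 63
f 62 63 48
f 63 46 47
f 63 47 48
f 65 64 68
f 65 68 66
f 66 68 69
f 66 69 67
f 68 64 70
f 68 70 69
f 69 70 71
f 69 71 67
f 70 64 72
f 70 72 71
f 71 72 73
f 71 73 67
f 72 64 74
f 72 74 73
f 73 74 75
f 73 75 67
f 74 64 76
f 74 76 75
f 75 76 77
f 75 77 67
f 76 64 78
f 76 78 77
f 77 78 79
f 77 79 67
f 78 64 80
f 78 80 79
f 79 80 81
f 79 81 67
f 80 64 82
f 80 82 81
f 81 82 83
f 81 83 67
f 82 64 84
f 82 84 83
f 83 84 85
f 83 85 67
f 84 64 86
f 84 86 85
f 85 86 87
f 85 87 67
f 86 64 88
f 86 88 87
f 87 88 89
f 87 89 67
f 88 64 90
f 88 90 89
f 89 90 91
f 89 91 67
f 90 64 92
f 90 92 91
f 91 92 93
f 91 93 67
f 92 64 94
f 92 94 93
f 93 94 95
f 93 95 67
f 94 64 65
f 94 65 95
f 95 65 66
f 95 66 67
f 97 96 99
f 97 99 98
f 99 96 100
f 99 100 98
f 100 96 101
f 100 101 98
f 101 96 102
f 101 102 98
f 102 96 103
f 102 103 98
f 103 96 104
f 103 104 98
f 104 96 105
f 104 105 98
f 105 96 106
f 105 106 98
f 106 96 107
f 106 107 98
f 107 96 108
f 107 108 98
f 108 96 109
f 108 109 98
f 109 96 110
f 109 110 98
f 110 96 111
f 110 111 98
f 111 96 97
f 111 97 98



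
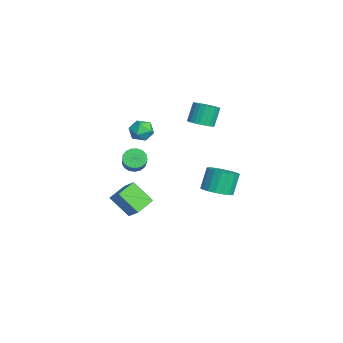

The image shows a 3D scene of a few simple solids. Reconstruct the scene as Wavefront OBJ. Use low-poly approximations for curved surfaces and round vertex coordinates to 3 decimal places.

v -1.72 -1.982 -4.89
v -2.345 -3.043 -3.62
v -2.64 -0.995 -4.519
v -3.266 -2.056 -3.248
v -0.914 -1.524 -4.112
v -1.54 -2.585 -2.841
v -1.835 -0.537 -3.74
v -2.46 -1.598 -2.47
v 1.15 -1.959 1.406
v 1.582 -1.656 0.947
v 2.583 -1.738 1.834
v 2.15 -2.041 2.294
v 1.453 -1.398 1.117
v 2.453 -1.48 2.004
v 1.254 -1.269 1.353
v 2.254 -1.351 2.241
v 1.031 -1.297 1.602
v 2.031 -1.38 2.489
v 0.835 -1.478 1.805
v 1.836 -1.56 2.693
v 0.712 -1.768 1.918
v 1.712 -1.85 2.805
v 0.689 -2.102 1.913
v 1.689 -2.185 2.8
v 0.771 -2.404 1.792
v 1.772 -2.486 2.679
v 0.94 -2.603 1.582
v 1.941 -2.685 2.47
v 1.158 -2.655 1.333
v 2.158 -2.737 2.22
v 1.373 -2.547 1.1
v 2.374 -2.63 1.988
v 1.537 -2.305 0.937
v 2.538 -2.387 1.825
v 1.613 -1.983 0.882
v 2.613 -2.065 1.77
v 0.342 2.884 -1.928
v 1.194 2.644 -1.506
v 0.649 3.096 -0.15
v -0.202 3.336 -0.572
v 1.256 3.06 -1.62
v 0.711 3.512 -0.264
v 1.137 3.442 -1.795
v 0.593 3.894 -0.439
v 0.861 3.713 -1.996
v 0.316 4.165 -0.64
v 0.482 3.819 -2.184
v -0.063 4.272 -0.828
v 0.075 3.741 -2.321
v -0.469 4.193 -0.965
v -0.278 3.493 -2.38
v -0.823 3.945 -1.024
v -0.509 3.124 -2.35
v -1.054 3.576 -0.994
v -0.571 2.708 -2.236
v -1.116 3.16 -0.88
v -0.453 2.326 -2.061
v -0.997 2.778 -0.705
v -0.176 2.055 -1.86
v -0.721 2.507 -0.504
v 0.203 1.948 -1.672
v -0.342 2.401 -0.316
v 0.609 2.027 -1.535
v 0.065 2.479 -0.179
v 0.963 2.275 -1.476
v 0.418 2.727 -0.12
v -0.769 2.091 3.134
v -0.067 1.913 3.475
v -0.55 2.33 4.687
v -1.251 2.509 4.346
v -0.02 2.21 3.391
v -0.503 2.627 4.603
v -0.088 2.489 3.268
v -0.57 2.906 4.48
v -0.258 2.707 3.125
v -0.741 3.125 4.337
v -0.507 2.832 2.983
v -0.99 3.25 4.195
v -0.795 2.844 2.864
v -1.278 3.261 4.076
v -1.08 2.741 2.786
v -1.562 3.159 3.999
v -1.317 2.54 2.761
v -1.799 2.957 3.974
v -1.47 2.27 2.793
v -1.953 2.687 4.005
v -1.517 1.973 2.877
v -2 2.39 4.089
v -1.45 1.694 3
v -1.932 2.111 4.212
v -1.279 1.475 3.143
v -1.762 1.893 4.355
v -1.03 1.35 3.285
v -1.513 1.768 4.497
v -0.742 1.339 3.404
v -1.225 1.756 4.616
v -0.458 1.441 3.481
v -0.94 1.859 4.694
v -0.221 1.643 3.506
v -0.703 2.06 4.719
v -2.526 -0.369 1.578
v -1.969 -0.922 1.306
v -3.051 -1.298 2.394
v -2.494 -1.851 2.122
v -2.249 -1.209 2.589
v -1.924 -0.635 2.084
v -3.096 -1.585 1.616
v -2.771 -1.011 1.111
v -2.321 -1.674 1.33
v -1.797 -1.441 1.931
v -3.223 -0.779 1.769
v -2.699 -0.546 2.37
f 2 4 1
f 5 2 1
f 1 4 3
f 3 5 1
f 2 8 4
f 6 2 5
f 6 8 2
f 4 8 3
f 7 5 3
f 3 8 7
f 7 6 5
f 8 6 7
f 10 9 13
f 10 13 11
f 11 13 14
f 11 14 12
f 13 9 15
f 13 15 14
f 14 15 16
f 14 16 12
f 15 9 17
f 15 17 16
f 16 17 18
f 16 18 12
f 17 9 19
f 17 19 18
f 18 19 20
f 18 20 12
f 19 9 21
f 19 21 20
f 20 21 22
f 20 22 12
f 21 9 23
f 21 23 22
f 22 23 24
f 22 24 12
f 23 9 25
f 23 25 24
f 24 25 26
f 24 26 12
f 25 9 27
f 25 27 26
f 26 27 28
f 26 28 12
f 27 9 29
f 27 29 28
f 28 29 30
f 28 30 12
f 29 9 31
f 29 31 30
f 30 31 32
f 30 32 12
f 31 9 33
f 31 33 32
f 32 33 34
f 32 34 12
f 33 9 35
f 33 35 34
f 34 35 36
f 34 36 12
f 35 9 10
f 35 10 36
f 36 10 11
f 36 11 12
f 38 37 41
f 38 41 39
f 39 41 42
f 39 42 40
f 41 37 43
f 41 43 42
f 42 43 44
f 42 44 40
f 43 37 45
f 43 45 44
f 44 45 46
f 44 46 40
f 45 37 47
f 45 47 46
f 46 47 48
f 46 48 40
f 47 37 49
f 47 49 48
f 48 49 50
f 48 50 40
f 49 37 51
f 49 51 50
f 50 51 52
f 50 52 40
f 51 37 53
f 51 53 52
f 52 53 54
f 52 54 40
f 53 37 55
f 53 55 54
f 54 55 56
f 54 56 40
f 55 37 57
f 55 57 56
f 56 57 58
f 56 58 40
f 57 37 59
f 57 59 58
f 58 59 60
f 58 60 40
f 59 37 61
f 59 61 60
f 60 61 62
f 60 62 40
f 61 37 63
f 61 63 62
f 62 63 64
f 62 64 40
f 63 37 65
f 63 65 64
f 64 65 66
f 64 66 40
f 65 37 38
f 65 38 66
f 66 38 39
f 66 39 40
f 68 67 71
f 68 71 69
f 69 71 72
f 69 72 70
f 71 67 73
f 71 73 72
f 72 73 74
f 72 74 70
f 73 67 75
f 73 75 74
f 74 75 76
f 74 76 70
f 75 67 77
f 75 77 76
f 76 77 78
f 76 78 70
f 77 67 79
f 77 79 78
f 78 79 80
f 78 80 70
f 79 67 81
f 79 81 80
f 80 81 82
f 80 82 70
f 81 67 83
f 81 83 82
f 82 83 84
f 82 84 70
f 83 67 85
f 83 85 84
f 84 85 86
f 84 86 70
f 85 67 87
f 85 87 86
f 86 87 88
f 86 88 70
f 87 67 89
f 87 89 88
f 88 89 90
f 88 90 70
f 89 67 91
f 89 91 90
f 90 91 92
f 90 92 70
f 91 67 93
f 91 93 92
f 92 93 94
f 92 94 70
f 93 67 95
f 93 95 94
f 94 95 96
f 94 96 70
f 95 67 97
f 95 97 96
f 96 97 98
f 96 98 70
f 97 67 99
f 97 99 98
f 98 99 100
f 98 100 70
f 99 67 68
f 99 68 100
f 100 68 69
f 100 69 70
f 101 112 106
f 101 106 102
f 101 102 108
f 101 108 111
f 101 111 112
f 102 106 110
f 106 112 105
f 112 111 103
f 111 108 107
f 108 102 109
f 104 110 105
f 104 105 103
f 104 103 107
f 104 107 109
f 104 109 110
f 105 110 106
f 103 105 112
f 107 103 111
f 109 107 108
f 110 109 102



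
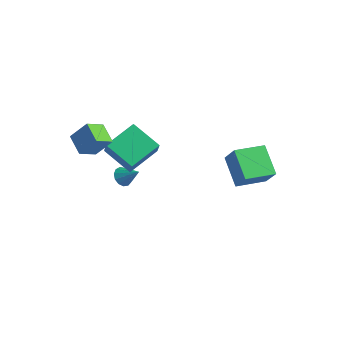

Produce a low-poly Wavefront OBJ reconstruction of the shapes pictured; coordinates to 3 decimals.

v -3.487 0.454 -3.412
v -3.041 0.44 -3.952
v -2.433 0.726 -2.548
v -3.164 0.814 -3.919
v -3.39 1.073 -3.725
v -3.646 1.136 -3.432
v -3.852 0.983 -3.133
v -3.942 0.662 -2.922
v -3.888 0.275 -2.867
v -3.706 -0.055 -2.985
v -3.455 -0.223 -3.238
v -3.214 -0.176 -3.547
v -3.06 0.071 -3.813
v 1.953 3.225 -0.302
v 2.892 2.975 1.007
v 2.667 4.998 -0.475
v 3.606 4.748 0.833
v 3.474 2.492 -1.533
v 4.413 2.242 -0.225
v 4.188 4.265 -1.707
v 5.127 4.015 -0.398
v -3.004 -2.101 0.312
v -3.114 -3.25 0.953
v -4.216 -1.655 0.902
v -4.327 -2.804 1.543
v -2.213 -1.516 1.497
v -2.324 -2.665 2.138
v -3.426 -1.07 2.087
v -3.536 -2.219 2.728
v -3.464 -1.008 -0.247
v -3.27 1.001 0.577
v -1.637 -0.769 -1.256
v -1.444 1.24 -0.432
v -2.716 -1.58 0.972
v -2.523 0.429 1.796
v -0.89 -1.341 -0.037
v -0.696 0.668 0.787
f 2 1 4
f 2 4 3
f 4 1 5
f 4 5 3
f 5 1 6
f 5 6 3
f 6 1 7
f 6 7 3
f 7 1 8
f 7 8 3
f 8 1 9
f 8 9 3
f 9 1 10
f 9 10 3
f 10 1 11
f 10 11 3
f 11 1 12
f 11 12 3
f 12 1 13
f 12 13 3
f 13 1 2
f 13 2 3
f 15 17 14
f 18 15 14
f 14 17 16
f 16 18 14
f 15 21 17
f 19 15 18
f 19 21 15
f 17 21 16
f 20 18 16
f 16 21 20
f 20 19 18
f 21 19 20
f 23 25 22
f 26 23 22
f 22 25 24
f 24 26 22
f 23 29 25
f 27 23 26
f 27 29 23
f 25 29 24
f 28 26 24
f 24 29 28
f 28 27 26
f 29 27 28
f 31 33 30
f 34 31 30
f 30 33 32
f 32 34 30
f 31 37 33
f 35 31 34
f 35 37 31
f 33 37 32
f 36 34 32
f 32 37 36
f 36 35 34
f 37 35 36



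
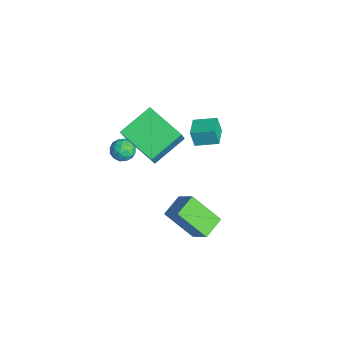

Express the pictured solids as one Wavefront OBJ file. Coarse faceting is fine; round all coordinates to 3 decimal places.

v -3.313 -2.728 1.189
v -2.808 -3.008 1.514
v -3.212 -3.452 0.406
v -2.707 -3.732 0.731
v -3.322 -3.777 0.973
v -3.384 -3.33 1.457
v -2.636 -3.13 0.463
v -2.698 -2.683 0.947
v -2.389 -3.256 1.065
v -2.813 -3.656 1.38
v -3.207 -2.804 0.54
v -3.631 -3.204 0.855
v -3.07 -2.804 1.42
v -2.95 -3.656 0.5
v -3.312 -3.682 0.642
v -3.015 -3.847 0.833
v -3.408 -2.993 1.387
v -3.111 -3.158 1.578
v -3.413 -3.61 1.26
v -2.909 -3.302 0.342
v -2.612 -3.467 0.533
v -3.005 -2.613 1.087
v -2.708 -2.778 1.278
v -2.607 -2.85 0.66
v -2.527 -3.115 1.347
v -2.467 -3.541 0.887
v -2.425 -3.187 0.73
v -2.462 -2.924 1.014
v -2.776 -3.35 1.532
v -2.716 -3.776 1.072
v -3.078 -3.802 1.214
v -3.114 -3.539 1.499
v -2.53 -3.496 1.269
v -3.304 -2.684 0.848
v -3.244 -3.11 0.388
v -2.906 -2.921 0.421
v -2.942 -2.658 0.706
v -3.553 -2.919 1.033
v -3.493 -3.345 0.573
v -3.558 -3.536 0.906
v -3.595 -3.273 1.19
v -3.49 -2.964 0.651
v 0.439 -0.701 -3.048
v -0.357 -1.883 -1.731
v -0.309 0.186 -2.703
v -1.105 -0.997 -1.387
v 1.365 -0.283 -2.113
v 0.569 -1.466 -0.797
v 0.617 0.603 -1.769
v -0.179 -0.579 -0.452
v -3.803 0.601 0.545
v -3.96 0.413 1.442
v -3.399 1.691 0.844
v -3.556 1.502 1.742
v -2.784 0.198 0.638
v -2.941 0.009 1.536
v -2.38 1.287 0.938
v -2.537 1.099 1.835
v -2.28 -3.325 2.861
v -2.947 -1.758 3.704
v -0.615 -2.246 2.173
v -1.282 -0.679 3.016
v -1.658 -3.621 3.904
v -2.325 -2.054 4.747
v 0.007 -2.542 3.216
v -0.66 -0.975 4.059
f 1 38 17
f 38 12 41
f 17 41 6
f 38 41 17
f 1 17 13
f 17 6 18
f 13 18 2
f 17 18 13
f 1 13 22
f 13 2 23
f 22 23 8
f 13 23 22
f 1 22 34
f 22 8 37
f 34 37 11
f 22 37 34
f 1 34 38
f 34 11 42
f 38 42 12
f 34 42 38
f 2 18 29
f 18 6 32
f 29 32 10
f 18 32 29
f 6 41 19
f 41 12 40
f 19 40 5
f 41 40 19
f 12 42 39
f 42 11 35
f 39 35 3
f 42 35 39
f 11 37 36
f 37 8 24
f 36 24 7
f 37 24 36
f 8 23 28
f 23 2 25
f 28 25 9
f 23 25 28
f 4 30 16
f 30 10 31
f 16 31 5
f 30 31 16
f 4 16 14
f 16 5 15
f 14 15 3
f 16 15 14
f 4 14 21
f 14 3 20
f 21 20 7
f 14 20 21
f 4 21 26
f 21 7 27
f 26 27 9
f 21 27 26
f 4 26 30
f 26 9 33
f 30 33 10
f 26 33 30
f 5 31 19
f 31 10 32
f 19 32 6
f 31 32 19
f 3 15 39
f 15 5 40
f 39 40 12
f 15 40 39
f 7 20 36
f 20 3 35
f 36 35 11
f 20 35 36
f 9 27 28
f 27 7 24
f 28 24 8
f 27 24 28
f 10 33 29
f 33 9 25
f 29 25 2
f 33 25 29
f 44 46 43
f 47 44 43
f 43 46 45
f 45 47 43
f 44 50 46
f 48 44 47
f 48 50 44
f 46 50 45
f 49 47 45
f 45 50 49
f 49 48 47
f 50 48 49
f 52 54 51
f 55 52 51
f 51 54 53
f 53 55 51
f 52 58 54
f 56 52 55
f 56 58 52
f 54 58 53
f 57 55 53
f 53 58 57
f 57 56 55
f 58 56 57
f 60 62 59
f 63 60 59
f 59 62 61
f 61 63 59
f 60 66 62
f 64 60 63
f 64 66 60
f 62 66 61
f 65 63 61
f 61 66 65
f 65 64 63
f 66 64 65



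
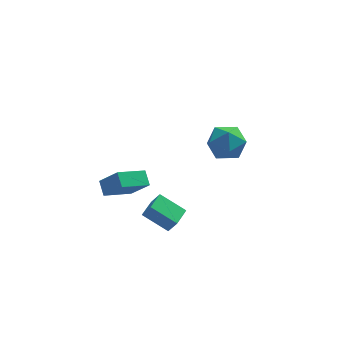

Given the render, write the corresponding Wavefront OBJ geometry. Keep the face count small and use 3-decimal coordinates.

v -0.509 -4.128 -1.096
v -0.091 -4.433 -0.206
v -1.782 -3.422 -0.257
v -1.364 -3.727 0.634
v 0.084 -3.133 -1.034
v 0.502 -3.438 -0.143
v -1.189 -2.427 -0.194
v -0.771 -2.732 0.696
v 3.619 4.431 -1.159
v 4.6 3.69 -1.389
v 2.6 2.85 -0.411
v 3.581 2.109 -0.641
v 3.652 2.981 0.253
v 4.282 3.958 -0.209
v 2.918 2.582 -1.591
v 3.548 3.559 -2.053
v 4.167 2.547 -1.656
v 4.621 2.793 -0.516
v 2.579 3.747 -1.284
v 3.033 3.993 -0.144
v -3.67 -2.797 0.987
v -3.816 -2.021 1.497
v -2.181 -2.04 0.264
v -2.327 -1.264 0.774
v -2.773 -3.416 2.186
v -2.919 -2.64 2.696
v -1.284 -2.659 1.463
v -1.43 -1.883 1.973
f 2 4 1
f 5 2 1
f 1 4 3
f 3 5 1
f 2 8 4
f 6 2 5
f 6 8 2
f 4 8 3
f 7 5 3
f 3 8 7
f 7 6 5
f 8 6 7
f 9 20 14
f 9 14 10
f 9 10 16
f 9 16 19
f 9 19 20
f 10 14 18
f 14 20 13
f 20 19 11
f 19 16 15
f 16 10 17
f 12 18 13
f 12 13 11
f 12 11 15
f 12 15 17
f 12 17 18
f 13 18 14
f 11 13 20
f 15 11 19
f 17 15 16
f 18 17 10
f 22 24 21
f 25 22 21
f 21 24 23
f 23 25 21
f 22 28 24
f 26 22 25
f 26 28 22
f 24 28 23
f 27 25 23
f 23 28 27
f 27 26 25
f 28 26 27



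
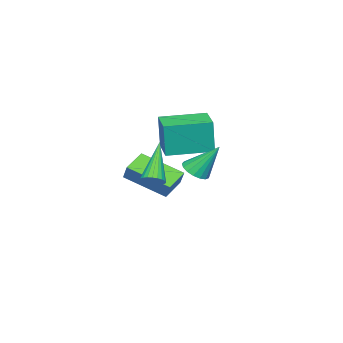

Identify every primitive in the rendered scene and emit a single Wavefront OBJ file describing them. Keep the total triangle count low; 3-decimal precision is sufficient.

v 0.724 0.628 -1.071
v 1.069 -1.213 -0.263
v -0.358 0.607 -0.656
v -0.013 -1.234 0.153
v 0.993 0.994 -0.353
v 1.338 -0.847 0.456
v -0.089 0.973 0.063
v 0.256 -0.868 0.871
v -0.738 -0.617 1.047
v -0.649 -0.651 2.684
v -2.097 0.874 1.152
v -2.008 0.84 2.789
v 0.288 0.32 1.011
v 0.377 0.286 2.648
v -1.071 1.811 1.116
v -0.982 1.777 2.753
v 2.591 3.215 1.64
v 3.104 2.974 1.915
v 2.289 4.085 2.96
v 3.206 3.221 1.776
v 3.167 3.467 1.605
v 2.997 3.655 1.443
v 2.733 3.742 1.325
v 2.437 3.708 1.279
v 2.176 3.562 1.316
v 2.01 3.336 1.427
v 1.977 3.082 1.587
v 2.085 2.859 1.759
v 2.309 2.717 1.903
v 2.597 2.69 1.987
v 2.884 2.782 1.992
v 4.121 2.26 1.377
v 4.464 1.925 1.551
v 2.839 1.74 2.903
v 4.516 2.089 1.651
v 4.508 2.279 1.709
v 4.441 2.466 1.717
v 4.326 2.622 1.673
v 4.179 2.723 1.584
v 4.024 2.754 1.464
v 3.883 2.709 1.33
v 3.779 2.596 1.204
v 3.726 2.432 1.104
v 3.734 2.242 1.046
v 3.801 2.055 1.038
v 3.917 1.899 1.082
v 4.063 1.798 1.17
v 4.219 1.767 1.291
v 4.359 1.812 1.424
f 2 4 1
f 5 2 1
f 1 4 3
f 3 5 1
f 2 8 4
f 6 2 5
f 6 8 2
f 4 8 3
f 7 5 3
f 3 8 7
f 7 6 5
f 8 6 7
f 10 12 9
f 13 10 9
f 9 12 11
f 11 13 9
f 10 16 12
f 14 10 13
f 14 16 10
f 12 16 11
f 15 13 11
f 11 16 15
f 15 14 13
f 16 14 15
f 18 17 20
f 18 20 19
f 20 17 21
f 20 21 19
f 21 17 22
f 21 22 19
f 22 17 23
f 22 23 19
f 23 17 24
f 23 24 19
f 24 17 25
f 24 25 19
f 25 17 26
f 25 26 19
f 26 17 27
f 26 27 19
f 27 17 28
f 27 28 19
f 28 17 29
f 28 29 19
f 29 17 30
f 29 30 19
f 30 17 31
f 30 31 19
f 31 17 18
f 31 18 19
f 33 32 35
f 33 35 34
f 35 32 36
f 35 36 34
f 36 32 37
f 36 37 34
f 37 32 38
f 37 38 34
f 38 32 39
f 38 39 34
f 39 32 40
f 39 40 34
f 40 32 41
f 40 41 34
f 41 32 42
f 41 42 34
f 42 32 43
f 42 43 34
f 43 32 44
f 43 44 34
f 44 32 45
f 44 45 34
f 45 32 46
f 45 46 34
f 46 32 47
f 46 47 34
f 47 32 48
f 47 48 34
f 48 32 49
f 48 49 34
f 49 32 33
f 49 33 34



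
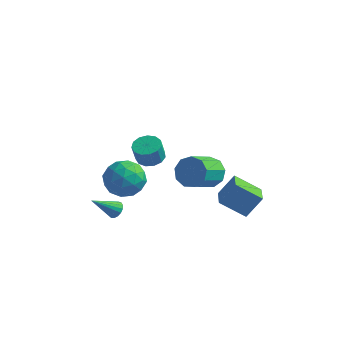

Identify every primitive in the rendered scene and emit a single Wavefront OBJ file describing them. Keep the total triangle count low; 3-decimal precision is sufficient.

v -2.714 -2.984 -1.122
v -2.245 -3.251 -1.01
v -3.546 -3.996 -0.038
v -2.251 -3.056 -0.833
v -2.363 -2.845 -0.722
v -2.555 -2.666 -0.702
v -2.783 -2.56 -0.779
v -2.995 -2.551 -0.934
v -3.143 -2.641 -1.132
v -3.193 -2.81 -1.328
v -3.133 -3.019 -1.476
v -2.976 -3.22 -1.544
v -2.76 -3.367 -1.514
v -2.533 -3.426 -1.395
v -2.347 -3.384 -1.213
v -4.471 0.03 0.15
v -3.323 0.508 0.017
v -4.137 -1.208 -1.417
v -2.989 -0.73 -1.55
v -3.262 -1.434 -0.552
v -3.469 -0.669 0.416
v -3.991 -0.031 -1.816
v -4.198 0.734 -0.848
v -3.026 0.47 -1.198
v -2.575 -0.397 -0.417
v -4.885 -0.303 -0.983
v -4.434 -1.17 -0.202
v -3.926 0.378 0.221
v -3.534 -1.078 -1.621
v -3.695 -1.491 -1.035
v -3.019 -1.211 -1.113
v -4.012 -0.314 0.455
v -3.337 -0.033 0.378
v -3.301 -1.175 0.043
v -4.123 -0.667 -1.778
v -3.448 -0.386 -1.855
v -4.441 0.511 -0.287
v -3.765 0.791 -0.365
v -4.159 0.475 -1.443
v -3.077 0.636 -0.571
v -2.88 -0.091 -1.492
v -3.47 0.32 -1.649
v -3.591 0.769 -1.079
v -2.812 0.126 -0.112
v -2.615 -0.601 -1.033
v -2.776 -1.015 -0.446
v -2.898 -0.565 0.123
v -2.637 0.104 -0.826
v -4.845 -0.099 -0.367
v -4.648 -0.826 -1.288
v -4.562 -0.135 -1.523
v -4.684 0.315 -0.954
v -4.58 -0.609 0.092
v -4.383 -1.336 -0.829
v -3.869 -1.469 -0.321
v -3.99 -1.02 0.249
v -4.823 -0.804 -0.574
v 2.339 -2.315 3.143
v 2.854 -2.768 2.501
v 2.617 -4.278 3.374
v 2.101 -3.825 4.017
v 3.232 -2.553 2.974
v 2.995 -4.063 3.847
v 3.192 -2.227 3.527
v 2.955 -3.737 4.4
v 2.753 -1.942 3.9
v 2.516 -3.452 4.774
v 2.12 -1.832 3.919
v 1.883 -3.342 4.793
v 1.589 -1.948 3.575
v 1.352 -3.457 4.449
v 1.409 -2.235 3.029
v 1.172 -3.745 3.903
v 1.664 -2.56 2.537
v 1.427 -4.07 3.41
v 2.234 -2.771 2.328
v 1.997 -4.28 3.201
v -3.818 2.57 -0.77
v -3.025 2.799 -0.678
v -3.05 2.419 0.481
v -3.842 2.19 0.39
v -3.284 3.171 -0.561
v -3.309 2.791 0.598
v -3.712 3.352 -0.511
v -3.737 2.972 0.648
v -4.174 3.285 -0.543
v -4.199 2.905 0.616
v -4.522 2.991 -0.647
v -4.547 2.611 0.512
v -4.647 2.563 -0.79
v -4.672 2.183 0.37
v -4.509 2.138 -0.926
v -4.534 1.758 0.233
v -4.151 1.85 -1.013
v -4.176 1.47 0.146
v -3.687 1.79 -1.022
v -3.712 1.41 0.137
v -3.265 1.978 -0.952
v -3.289 1.598 0.207
v -3.018 2.354 -0.823
v -3.043 1.974 0.336
v 1.822 -0.218 -0.722
v 2.423 0.44 0.472
v 1.102 1.064 -1.066
v 1.703 1.722 0.128
v 3.157 0.278 -1.668
v 3.758 0.936 -0.474
v 2.437 1.56 -2.012
v 3.038 2.218 -0.818
f 2 1 4
f 2 4 3
f 4 1 5
f 4 5 3
f 5 1 6
f 5 6 3
f 6 1 7
f 6 7 3
f 7 1 8
f 7 8 3
f 8 1 9
f 8 9 3
f 9 1 10
f 9 10 3
f 10 1 11
f 10 11 3
f 11 1 12
f 11 12 3
f 12 1 13
f 12 13 3
f 13 1 14
f 13 14 3
f 14 1 15
f 14 15 3
f 15 1 2
f 15 2 3
f 16 53 32
f 53 27 56
f 32 56 21
f 53 56 32
f 16 32 28
f 32 21 33
f 28 33 17
f 32 33 28
f 16 28 37
f 28 17 38
f 37 38 23
f 28 38 37
f 16 37 49
f 37 23 52
f 49 52 26
f 37 52 49
f 16 49 53
f 49 26 57
f 53 57 27
f 49 57 53
f 17 33 44
f 33 21 47
f 44 47 25
f 33 47 44
f 21 56 34
f 56 27 55
f 34 55 20
f 56 55 34
f 27 57 54
f 57 26 50
f 54 50 18
f 57 50 54
f 26 52 51
f 52 23 39
f 51 39 22
f 52 39 51
f 23 38 43
f 38 17 40
f 43 40 24
f 38 40 43
f 19 45 31
f 45 25 46
f 31 46 20
f 45 46 31
f 19 31 29
f 31 20 30
f 29 30 18
f 31 30 29
f 19 29 36
f 29 18 35
f 36 35 22
f 29 35 36
f 19 36 41
f 36 22 42
f 41 42 24
f 36 42 41
f 19 41 45
f 41 24 48
f 45 48 25
f 41 48 45
f 20 46 34
f 46 25 47
f 34 47 21
f 46 47 34
f 18 30 54
f 30 20 55
f 54 55 27
f 30 55 54
f 22 35 51
f 35 18 50
f 51 50 26
f 35 50 51
f 24 42 43
f 42 22 39
f 43 39 23
f 42 39 43
f 25 48 44
f 48 24 40
f 44 40 17
f 48 40 44
f 59 58 62
f 59 62 60
f 60 62 63
f 60 63 61
f 62 58 64
f 62 64 63
f 63 64 65
f 63 65 61
f 64 58 66
f 64 66 65
f 65 66 67
f 65 67 61
f 66 58 68
f 66 68 67
f 67 68 69
f 67 69 61
f 68 58 70
f 68 70 69
f 69 70 71
f 69 71 61
f 70 58 72
f 70 72 71
f 71 72 73
f 71 73 61
f 72 58 74
f 72 74 73
f 73 74 75
f 73 75 61
f 74 58 76
f 74 76 75
f 75 76 77
f 75 77 61
f 76 58 59
f 76 59 77
f 77 59 60
f 77 60 61
f 79 78 82
f 79 82 80
f 80 82 83
f 80 83 81
f 82 78 84
f 82 84 83
f 83 84 85
f 83 85 81
f 84 78 86
f 84 86 85
f 85 86 87
f 85 87 81
f 86 78 88
f 86 88 87
f 87 88 89
f 87 89 81
f 88 78 90
f 88 90 89
f 89 90 91
f 89 91 81
f 90 78 92
f 90 92 91
f 91 92 93
f 91 93 81
f 92 78 94
f 92 94 93
f 93 94 95
f 93 95 81
f 94 78 96
f 94 96 95
f 95 96 97
f 95 97 81
f 96 78 98
f 96 98 97
f 97 98 99
f 97 99 81
f 98 78 100
f 98 100 99
f 99 100 101
f 99 101 81
f 100 78 79
f 100 79 101
f 101 79 80
f 101 80 81
f 103 105 102
f 106 103 102
f 102 105 104
f 104 106 102
f 103 109 105
f 107 103 106
f 107 109 103
f 105 109 104
f 108 106 104
f 104 109 108
f 108 107 106
f 109 107 108



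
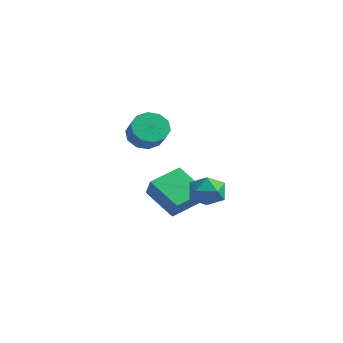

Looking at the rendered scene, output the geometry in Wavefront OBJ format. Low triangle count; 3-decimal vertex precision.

v 3.14 -1.297 0.721
v 3.692 -1.497 1.516
v 2.748 -2.843 0.604
v 3.3 -3.043 1.399
v 2.466 -2.523 1.495
v 2.708 -1.568 1.568
v 3.732 -2.772 0.552
v 3.974 -1.817 0.625
v 4.058 -2.409 1.411
v 3.275 -2.255 1.994
v 3.165 -2.085 0.126
v 2.382 -1.931 0.709
v -3.147 0.345 2.044
v -2.584 0.002 1.305
v -1.711 -0.487 2.196
v -2.273 -0.145 2.936
v -2.399 0.57 1.436
v -1.526 0.081 2.327
v -2.499 1.053 1.799
v -1.626 0.563 2.69
v -2.847 1.264 2.256
v -1.974 0.775 3.147
v -3.309 1.125 2.632
v -2.436 0.635 3.523
v -3.709 0.687 2.784
v -2.836 0.198 3.675
v -3.894 0.119 2.653
v -3.021 -0.37 3.544
v -3.794 -0.363 2.29
v -2.921 -0.853 3.181
v -3.446 -0.575 1.833
v -2.573 -1.064 2.724
v -2.984 -0.435 1.457
v -2.111 -0.925 2.348
v -0.558 -2.287 -0.233
v 0.065 -2.647 0.813
v -0.294 -0.551 0.207
v 0.33 -0.911 1.253
v 1.15 -2.289 -1.253
v 1.774 -2.649 -0.207
v 1.415 -0.553 -0.813
v 2.038 -0.913 0.233
f 1 12 6
f 1 6 2
f 1 2 8
f 1 8 11
f 1 11 12
f 2 6 10
f 6 12 5
f 12 11 3
f 11 8 7
f 8 2 9
f 4 10 5
f 4 5 3
f 4 3 7
f 4 7 9
f 4 9 10
f 5 10 6
f 3 5 12
f 7 3 11
f 9 7 8
f 10 9 2
f 14 13 17
f 14 17 15
f 15 17 18
f 15 18 16
f 17 13 19
f 17 19 18
f 18 19 20
f 18 20 16
f 19 13 21
f 19 21 20
f 20 21 22
f 20 22 16
f 21 13 23
f 21 23 22
f 22 23 24
f 22 24 16
f 23 13 25
f 23 25 24
f 24 25 26
f 24 26 16
f 25 13 27
f 25 27 26
f 26 27 28
f 26 28 16
f 27 13 29
f 27 29 28
f 28 29 30
f 28 30 16
f 29 13 31
f 29 31 30
f 30 31 32
f 30 32 16
f 31 13 33
f 31 33 32
f 32 33 34
f 32 34 16
f 33 13 14
f 33 14 34
f 34 14 15
f 34 15 16
f 36 38 35
f 39 36 35
f 35 38 37
f 37 39 35
f 36 42 38
f 40 36 39
f 40 42 36
f 38 42 37
f 41 39 37
f 37 42 41
f 41 40 39
f 42 40 41



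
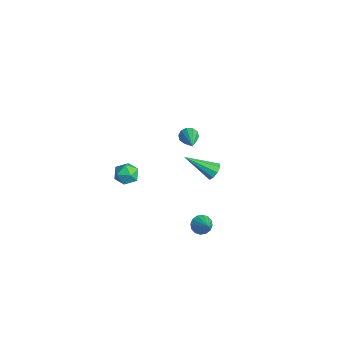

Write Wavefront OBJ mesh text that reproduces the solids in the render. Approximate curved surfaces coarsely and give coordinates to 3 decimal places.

v 2.385 -1.54 3.38
v 2.675 -1.236 3.04
v 4.035 -2.18 4.22
v 2.608 -1.053 3.311
v 2.456 -1.056 3.608
v 2.277 -1.243 3.818
v 2.138 -1.544 3.861
v 2.094 -1.843 3.72
v 2.161 -2.026 3.449
v 2.313 -2.024 3.152
v 2.492 -1.836 2.942
v 2.631 -1.536 2.899
v 2.932 -1.01 -4.292
v 3.323 -0.937 -4.781
v 3.928 -1.09 -3.508
v 3.264 -0.635 -4.675
v 3.115 -0.433 -4.466
v 2.918 -0.385 -4.21
v 2.725 -0.505 -3.977
v 2.587 -0.761 -3.828
v 2.541 -1.083 -3.803
v 2.601 -1.385 -3.91
v 2.749 -1.587 -4.118
v 2.946 -1.634 -4.374
v 3.14 -1.514 -4.607
v 3.278 -1.259 -4.756
v 1.542 0.468 -1.409
v 2.011 0.423 -1.055
v 0.598 -0.868 -0.331
v 1.762 0.71 -0.918
v 1.41 0.883 -1.011
v 1.119 0.863 -1.291
v 1.027 0.658 -1.626
v 1.175 0.364 -1.86
v 1.495 0.119 -1.883
v 1.837 0.038 -1.684
v 2.041 0.158 -1.357
v -0.75 -3.005 -1.622
v -0.363 -3.259 -2.248
v -1.517 -4.001 -1.692
v -1.13 -4.255 -2.318
v -0.788 -4.263 -1.619
v -0.314 -3.648 -1.576
v -1.566 -3.612 -2.364
v -1.092 -2.997 -2.321
v -0.867 -3.634 -2.706
v -0.386 -4.036 -2.246
v -1.494 -3.224 -1.694
v -1.013 -3.626 -1.234
f 2 1 4
f 2 4 3
f 4 1 5
f 4 5 3
f 5 1 6
f 5 6 3
f 6 1 7
f 6 7 3
f 7 1 8
f 7 8 3
f 8 1 9
f 8 9 3
f 9 1 10
f 9 10 3
f 10 1 11
f 10 11 3
f 11 1 12
f 11 12 3
f 12 1 2
f 12 2 3
f 14 13 16
f 14 16 15
f 16 13 17
f 16 17 15
f 17 13 18
f 17 18 15
f 18 13 19
f 18 19 15
f 19 13 20
f 19 20 15
f 20 13 21
f 20 21 15
f 21 13 22
f 21 22 15
f 22 13 23
f 22 23 15
f 23 13 24
f 23 24 15
f 24 13 25
f 24 25 15
f 25 13 26
f 25 26 15
f 26 13 14
f 26 14 15
f 28 27 30
f 28 30 29
f 30 27 31
f 30 31 29
f 31 27 32
f 31 32 29
f 32 27 33
f 32 33 29
f 33 27 34
f 33 34 29
f 34 27 35
f 34 35 29
f 35 27 36
f 35 36 29
f 36 27 37
f 36 37 29
f 37 27 28
f 37 28 29
f 38 49 43
f 38 43 39
f 38 39 45
f 38 45 48
f 38 48 49
f 39 43 47
f 43 49 42
f 49 48 40
f 48 45 44
f 45 39 46
f 41 47 42
f 41 42 40
f 41 40 44
f 41 44 46
f 41 46 47
f 42 47 43
f 40 42 49
f 44 40 48
f 46 44 45
f 47 46 39

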